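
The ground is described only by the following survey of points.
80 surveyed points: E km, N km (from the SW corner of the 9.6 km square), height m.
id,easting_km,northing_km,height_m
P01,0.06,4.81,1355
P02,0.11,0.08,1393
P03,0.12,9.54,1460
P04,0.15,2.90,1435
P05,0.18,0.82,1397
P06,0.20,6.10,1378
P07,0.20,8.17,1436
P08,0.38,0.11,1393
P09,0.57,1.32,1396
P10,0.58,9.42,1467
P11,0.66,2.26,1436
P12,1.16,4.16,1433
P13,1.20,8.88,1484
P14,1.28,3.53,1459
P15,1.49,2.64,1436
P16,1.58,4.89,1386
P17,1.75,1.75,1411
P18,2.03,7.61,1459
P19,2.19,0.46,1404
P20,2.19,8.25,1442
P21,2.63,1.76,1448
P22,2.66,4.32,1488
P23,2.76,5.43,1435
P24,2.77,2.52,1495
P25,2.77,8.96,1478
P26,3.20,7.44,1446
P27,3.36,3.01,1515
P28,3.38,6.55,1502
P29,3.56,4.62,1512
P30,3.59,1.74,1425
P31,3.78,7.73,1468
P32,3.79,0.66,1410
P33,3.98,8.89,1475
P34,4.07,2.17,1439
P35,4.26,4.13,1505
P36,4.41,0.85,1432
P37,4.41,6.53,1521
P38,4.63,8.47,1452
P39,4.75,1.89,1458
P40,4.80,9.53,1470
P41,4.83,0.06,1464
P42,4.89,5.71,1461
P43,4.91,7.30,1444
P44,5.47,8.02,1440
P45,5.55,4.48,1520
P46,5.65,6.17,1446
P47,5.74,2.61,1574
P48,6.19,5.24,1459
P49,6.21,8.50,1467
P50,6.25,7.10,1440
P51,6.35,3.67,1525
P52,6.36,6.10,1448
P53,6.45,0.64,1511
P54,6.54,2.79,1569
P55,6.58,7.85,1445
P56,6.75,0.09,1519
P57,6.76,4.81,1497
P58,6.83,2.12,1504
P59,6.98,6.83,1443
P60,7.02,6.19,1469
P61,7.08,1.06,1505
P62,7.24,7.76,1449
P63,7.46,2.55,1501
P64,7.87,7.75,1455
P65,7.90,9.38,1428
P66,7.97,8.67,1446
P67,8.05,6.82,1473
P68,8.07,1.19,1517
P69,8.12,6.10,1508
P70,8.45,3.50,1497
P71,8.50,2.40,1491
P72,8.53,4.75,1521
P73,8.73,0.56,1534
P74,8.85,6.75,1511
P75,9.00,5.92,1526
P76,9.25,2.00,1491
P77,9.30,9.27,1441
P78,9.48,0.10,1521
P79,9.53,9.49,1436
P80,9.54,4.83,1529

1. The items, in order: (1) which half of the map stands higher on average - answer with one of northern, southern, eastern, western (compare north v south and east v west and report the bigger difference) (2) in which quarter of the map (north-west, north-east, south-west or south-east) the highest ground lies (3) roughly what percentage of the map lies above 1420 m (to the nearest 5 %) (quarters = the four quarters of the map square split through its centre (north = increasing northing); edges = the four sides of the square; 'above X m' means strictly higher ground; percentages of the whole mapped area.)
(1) Taken as a whole, the eastern half is higher than the western.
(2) The highest ground is in the south-east quarter.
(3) Ground above 1420 m makes up about 85 % of the sheet.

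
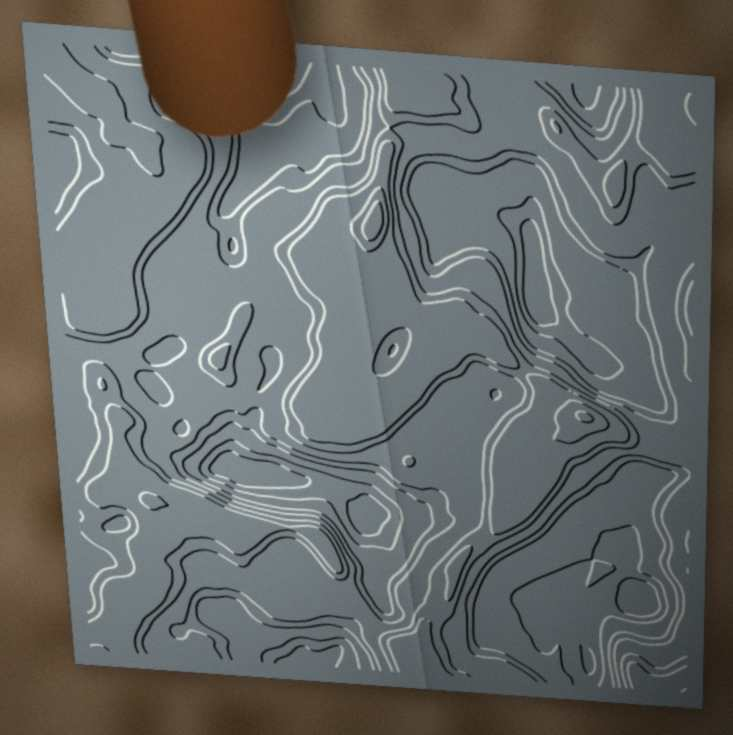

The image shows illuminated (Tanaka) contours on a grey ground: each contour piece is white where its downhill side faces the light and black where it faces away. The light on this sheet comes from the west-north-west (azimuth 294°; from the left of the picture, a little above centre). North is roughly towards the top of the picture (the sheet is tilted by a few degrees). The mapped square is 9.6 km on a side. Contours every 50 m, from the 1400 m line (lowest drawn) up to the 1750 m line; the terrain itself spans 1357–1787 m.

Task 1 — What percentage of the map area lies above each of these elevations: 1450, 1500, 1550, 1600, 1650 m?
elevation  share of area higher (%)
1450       90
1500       74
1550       66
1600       36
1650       25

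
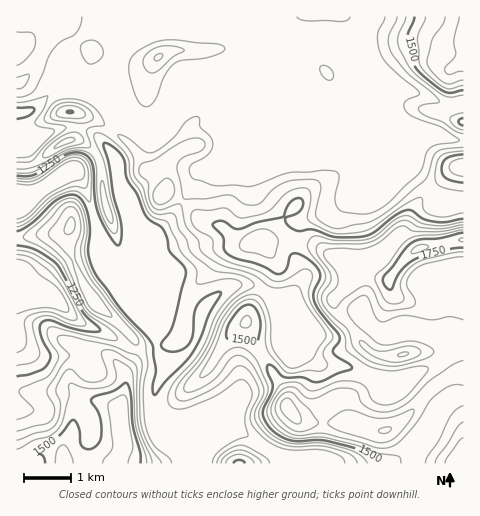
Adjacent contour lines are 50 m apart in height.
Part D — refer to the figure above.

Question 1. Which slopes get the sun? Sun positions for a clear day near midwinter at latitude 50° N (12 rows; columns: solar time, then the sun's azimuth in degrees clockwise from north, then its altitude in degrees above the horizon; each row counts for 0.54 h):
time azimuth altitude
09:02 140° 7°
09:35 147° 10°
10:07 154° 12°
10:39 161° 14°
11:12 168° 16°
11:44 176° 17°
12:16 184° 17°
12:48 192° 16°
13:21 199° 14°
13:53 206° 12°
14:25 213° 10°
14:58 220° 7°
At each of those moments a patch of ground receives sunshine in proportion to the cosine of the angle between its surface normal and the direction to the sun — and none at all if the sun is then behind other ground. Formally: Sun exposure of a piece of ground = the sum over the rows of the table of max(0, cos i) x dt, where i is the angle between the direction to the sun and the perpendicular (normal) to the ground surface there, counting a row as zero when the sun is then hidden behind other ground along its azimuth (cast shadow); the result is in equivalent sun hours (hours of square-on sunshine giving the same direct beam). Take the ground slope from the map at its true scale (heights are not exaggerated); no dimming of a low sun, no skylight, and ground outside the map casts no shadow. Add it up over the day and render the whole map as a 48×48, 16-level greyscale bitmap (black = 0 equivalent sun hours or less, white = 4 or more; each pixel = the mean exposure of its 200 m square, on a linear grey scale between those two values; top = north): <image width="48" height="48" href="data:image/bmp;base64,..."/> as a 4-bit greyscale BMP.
<image width="48" height="48" href="data:image/bmp;base64,Qk32BAAAAAAAAHYAAAAoAAAAMAAAADAAAAABAAQAAAAAAIAEAAATCwAAEwsAABAAAAAAAAAAAAAAABEREQAiIiIAMzMzAERERABVVVUAZmZmAHd3dwCIiIgAmZmZAKqqqgC7u7sAzMzMAN3d3QDu7u4A////AEVlVEREVmVCNFVDIREjVVVVeJmpdVRDRRNEM0MzVmMRNVVBAAAnzv7e//7tp1QyJAABE1VVZkIjVVVTEAJ9/////+3MuXVDMgAAE1VVZkM0VVVUMSe97u3cqpdmipZEMhEAI0VWZUREVlVURGiquXVVVUIRJpdUMzMzRFVmVVVFeYdVVURXhjNFQxAAAVhkMlZmZEVlM1VEerqYdUISMxE0VDEAABaGQ1VmdTIQAUVDN7y6h1QyABABIzMiEROJdiIiNCAAElZTIlq6l2d1AAEAAAI0QyE3iBERIhESVEdkIRSKmIiEAAAQASR4h1MSVhEiISNGYiVUQgFIiJhhAAAjRXve/9pkMyJFVFVlIBNERCEmmZhAABE2iruXeruXUzV4mHUwAUVFZkIkmqhCMzMSN5UQAAE1VUZ3QhAAFmIRNUMjaqhkRVQzV0EiEBNVVVZTAAAVpxFEJEMzRndlVVV6yCNWVVVmZjIQAATNcRNENEQyEkREVVa8pUV5mIiHeAAAADzGESRFRFQyERI0VVm7hlZ6zKdlZkIAA6lBEkRFVGZDEAAkVXh2eZd5qFRVVUQzWqYRI0VVVFd1MQBHh3QiSKqIYzRVVVV5qoMRNEVVVEZ4dUabynQjVnh2dlVVVVeKqWIjRFVVVlZ5ve26mXZ4dTMhWqdmVaq8uUM0RVVVeZmrzduoZnm6dVVBKN3Lme7duFREVlVWiZmZmaqXZ5l0I1VlIo3u7s3LmHdEdlVVZ2ZlVWh2Z2QgAAAUQRJGnDVmd4dWplVXiJqoYxEjMyEAAAAAMgAAAQASNVVZhVWad4l1QgACNCAAAAAAAAAAAAABIzNZRFjdp1MhIhABRmIAAAAAAAAAABAAEBJWNFi9xzERIiESNWUhAAAAAAAAATEAAAFFNGh4liEhEiMzIiRUIREAAAAAEnYgAAFERZlCRTMhASIiIQJVRDMiEAESRv6kEAFERZpjNEQyIiIREAAkVVRDIRE3q93rURJURWVWVVVFVVVDEAATRVVUQzNFeAGP/buDRmICWJl2VVVVVEQzRERERERCERAW//9jimIQFZqXVVVVVVVUQzMzREMgAFQQKKc4uDIyERJFVVVVVVVVREVUREMQAWVTABSbYjRUMyEkVVVVVVVVVVVVVVVVe0V6urulNFVVREVWVVVVVVVVVVVVVom7qEIkeoUzVniGVDRWZlVVVVVVVVVVZ5qWEMpiAAAUZ3d3ZURFZlVVVVVVVVVVZTETVMuDAAJGZmZmZVRFVVVVVVVXdVVVVDSM7XhlMTVmZmZ2ZVVEVVVVVVV4dlVWZ5zu7jZ1VmZlVmaIdVVVVVVVVVZ2VVVmec3KmiNmZmZmVVaaqHd2VVVVVVZTNVVniamFVjNXdmZmVUNHq7uph2VVVmQjVVVnmHVEVVRXhmVVVDEAIzNFVVVVVVVVVVZnd2VFVnZWiGREREMQAAERJFVVVVVVVVZlVVVEVohlaHVEVVRDM0VVVVVVZnd3d3ZUMzRERXdlVmVVVVVVVVVVZnd3eIiIiGVUREREVQ=="/>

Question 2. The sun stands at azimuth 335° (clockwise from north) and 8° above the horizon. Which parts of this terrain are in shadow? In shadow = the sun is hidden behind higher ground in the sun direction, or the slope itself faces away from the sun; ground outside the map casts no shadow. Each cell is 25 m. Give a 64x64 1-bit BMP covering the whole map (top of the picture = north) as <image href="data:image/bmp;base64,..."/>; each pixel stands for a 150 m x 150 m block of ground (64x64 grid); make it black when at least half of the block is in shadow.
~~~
<image width="64" height="64" href="data:image/bmp;base64,Qk0+AgAAAAAAAD4AAAAoAAAAQAAAAEAAAAABAAEAAAAAAAACAAATCwAAEwsAAAIAAAAAAAAA////AAAAAAAAACAAB///gAAAEAAH///AAAA4AA///8AAAHgAH///4AAA+D4f/4fgAADw/wfAAeAAAPH/AAAA8AAA8/+AAABwAADx/4AAADgAAPD/wAAAHAAA8H/AAA+OAADwP+AAH8IAAHAf4AA/4AAAcA/AAH/wAAAAD8AB//AAAAAHwAHh8AAAI4PIAAAAAAYAA/gAAAAADgAB+AYBwAAeAAA4DgfAADwAAAAcD8AAOAAAAB/PwAMAAAAHh+f+DwAAeB+D5/8fAAA//4Hh/z4AAB//gOP/PhgAD/+AA/9+OAAP/4AD//44AD/weAH//nGAP+DgAP/88QEAYAAAf/jzAwAAAAADAOMPMAAAAAAA5x8wAAAAAABiHwAAAAAAADAfAADgAAAwMh8AAPAAAHhyDwAAMAABf/YGAAAAAAP/9kAAAAAAB//2QAAAAAAH//YA+AAAAAN/9gP4AAAAAA//A/gAAAAAB/8A+AAAAAAD/gAQAAAAAAB8AAAAAAAPP/gAAAAAAD8f8AAAAAAAf2fgEAAAAAD58AAAAAAAAAfwAAAAAAAAD/gABwAAAAA/+AAHAAAAAH84AA+AAAAA/zgAD+AAAADzGAAf+AAAAAAMAA/8AAAAAA4AA/wAAAAABgAAAAAAAAAHAAAAAAAAAEMAAAAAAAAAAAAAAAD/AAAAAAAAAAAAAA=="/>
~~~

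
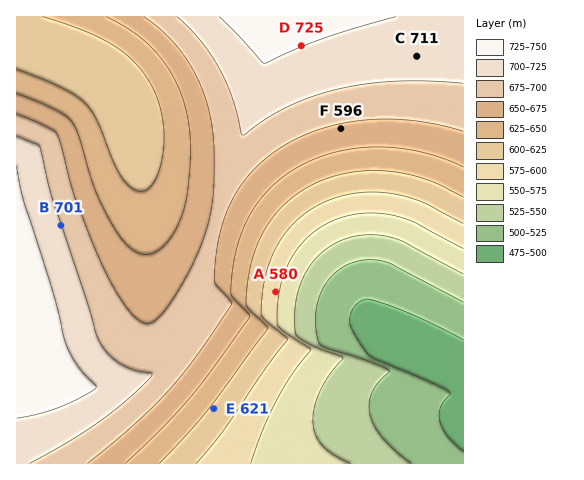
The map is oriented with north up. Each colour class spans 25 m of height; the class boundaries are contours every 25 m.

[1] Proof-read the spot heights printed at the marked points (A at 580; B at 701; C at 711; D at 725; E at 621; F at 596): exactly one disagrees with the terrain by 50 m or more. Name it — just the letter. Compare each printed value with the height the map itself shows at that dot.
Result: F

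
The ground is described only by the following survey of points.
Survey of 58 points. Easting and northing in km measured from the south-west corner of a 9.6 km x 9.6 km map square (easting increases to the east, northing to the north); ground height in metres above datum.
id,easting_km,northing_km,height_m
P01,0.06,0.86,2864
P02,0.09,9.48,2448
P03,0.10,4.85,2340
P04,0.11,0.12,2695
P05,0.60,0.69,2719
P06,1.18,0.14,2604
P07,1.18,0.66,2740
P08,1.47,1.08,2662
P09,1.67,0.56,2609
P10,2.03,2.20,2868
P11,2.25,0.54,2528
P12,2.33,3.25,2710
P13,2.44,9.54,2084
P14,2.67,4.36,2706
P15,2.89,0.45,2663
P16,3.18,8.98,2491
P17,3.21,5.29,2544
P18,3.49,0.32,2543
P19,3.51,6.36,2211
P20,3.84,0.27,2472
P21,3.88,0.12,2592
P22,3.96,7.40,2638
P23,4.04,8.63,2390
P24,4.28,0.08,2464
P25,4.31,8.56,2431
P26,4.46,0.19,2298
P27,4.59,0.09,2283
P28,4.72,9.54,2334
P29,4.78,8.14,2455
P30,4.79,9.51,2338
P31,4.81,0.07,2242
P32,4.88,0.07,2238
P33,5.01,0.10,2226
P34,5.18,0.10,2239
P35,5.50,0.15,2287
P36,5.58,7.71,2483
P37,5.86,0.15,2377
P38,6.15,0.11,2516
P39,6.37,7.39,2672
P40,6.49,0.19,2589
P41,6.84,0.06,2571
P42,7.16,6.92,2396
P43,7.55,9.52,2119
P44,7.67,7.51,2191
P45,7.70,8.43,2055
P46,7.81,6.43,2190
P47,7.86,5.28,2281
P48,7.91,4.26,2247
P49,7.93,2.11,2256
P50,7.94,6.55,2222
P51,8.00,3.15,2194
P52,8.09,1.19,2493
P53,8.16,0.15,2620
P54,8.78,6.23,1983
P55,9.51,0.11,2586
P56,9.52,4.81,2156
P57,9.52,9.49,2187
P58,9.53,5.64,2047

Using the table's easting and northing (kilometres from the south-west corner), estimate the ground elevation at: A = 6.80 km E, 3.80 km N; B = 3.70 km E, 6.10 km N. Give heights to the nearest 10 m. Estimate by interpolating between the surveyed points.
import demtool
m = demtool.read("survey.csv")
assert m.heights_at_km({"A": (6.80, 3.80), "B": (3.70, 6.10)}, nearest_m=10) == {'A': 2190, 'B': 2350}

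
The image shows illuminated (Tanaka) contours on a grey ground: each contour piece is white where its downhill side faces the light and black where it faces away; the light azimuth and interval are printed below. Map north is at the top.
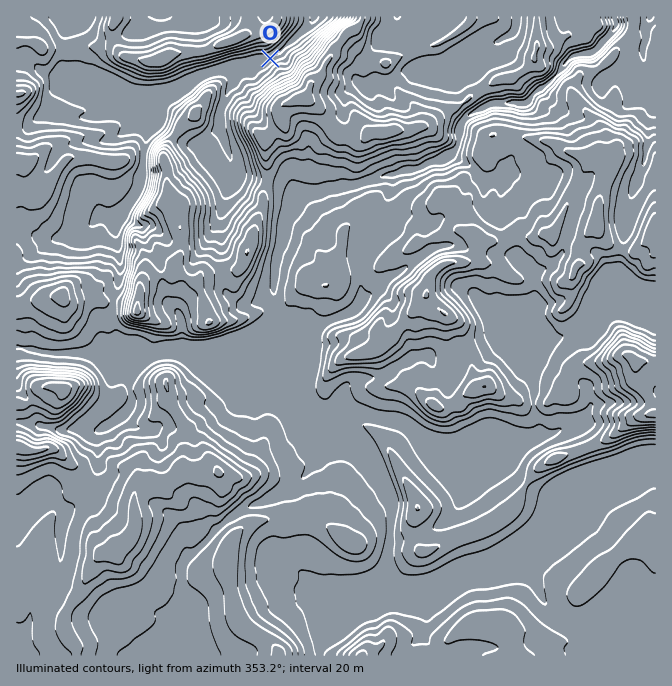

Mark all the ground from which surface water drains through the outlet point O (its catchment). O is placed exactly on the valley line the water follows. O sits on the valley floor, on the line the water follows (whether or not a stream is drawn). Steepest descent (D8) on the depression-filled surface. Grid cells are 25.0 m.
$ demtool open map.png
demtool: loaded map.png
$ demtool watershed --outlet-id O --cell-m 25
13.363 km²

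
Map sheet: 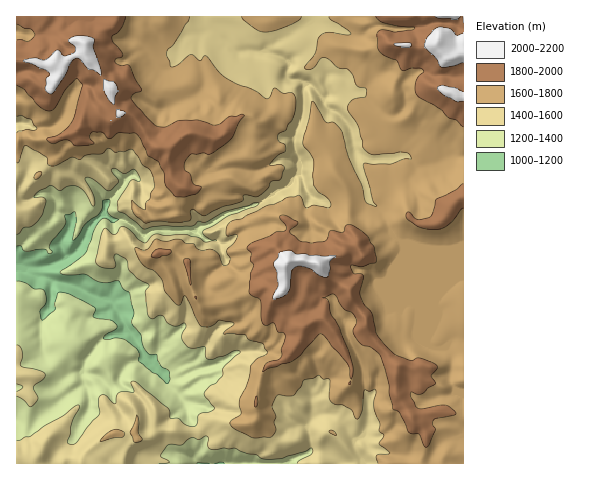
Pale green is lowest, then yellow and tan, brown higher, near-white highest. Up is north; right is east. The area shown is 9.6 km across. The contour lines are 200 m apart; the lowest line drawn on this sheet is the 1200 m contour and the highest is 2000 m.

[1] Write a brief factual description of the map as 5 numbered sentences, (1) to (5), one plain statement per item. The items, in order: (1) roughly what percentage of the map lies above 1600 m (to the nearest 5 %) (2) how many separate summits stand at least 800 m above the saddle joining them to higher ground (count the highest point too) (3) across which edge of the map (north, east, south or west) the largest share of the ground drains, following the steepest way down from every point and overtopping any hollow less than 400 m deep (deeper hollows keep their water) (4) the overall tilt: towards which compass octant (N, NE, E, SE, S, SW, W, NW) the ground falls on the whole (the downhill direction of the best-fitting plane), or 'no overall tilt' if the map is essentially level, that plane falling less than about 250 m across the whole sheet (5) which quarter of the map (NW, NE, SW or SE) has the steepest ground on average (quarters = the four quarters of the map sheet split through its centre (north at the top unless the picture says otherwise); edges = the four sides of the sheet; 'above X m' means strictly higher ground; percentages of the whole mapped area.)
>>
(1) Roughly 60 % of the ground is higher than 1600 m.
(2) There is 1 summit with 800 m or more of prominence.
(3) Drainage is mainly to the west: more ground falls towards that edge than towards any other.
(4) Overall the map slopes down towards the south-west.
(5) The north-west quarter is the steepest part of the map.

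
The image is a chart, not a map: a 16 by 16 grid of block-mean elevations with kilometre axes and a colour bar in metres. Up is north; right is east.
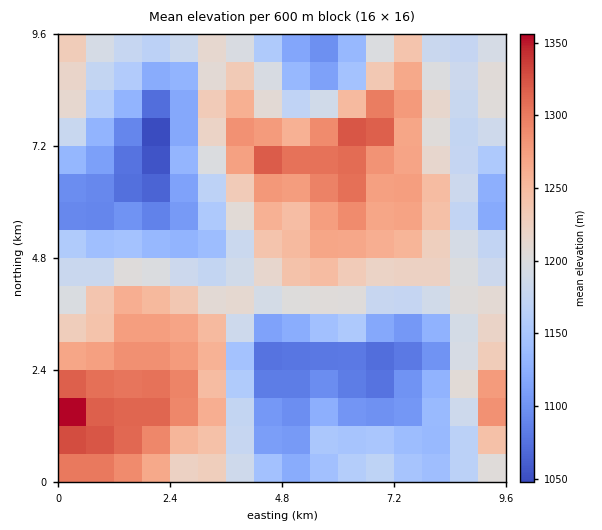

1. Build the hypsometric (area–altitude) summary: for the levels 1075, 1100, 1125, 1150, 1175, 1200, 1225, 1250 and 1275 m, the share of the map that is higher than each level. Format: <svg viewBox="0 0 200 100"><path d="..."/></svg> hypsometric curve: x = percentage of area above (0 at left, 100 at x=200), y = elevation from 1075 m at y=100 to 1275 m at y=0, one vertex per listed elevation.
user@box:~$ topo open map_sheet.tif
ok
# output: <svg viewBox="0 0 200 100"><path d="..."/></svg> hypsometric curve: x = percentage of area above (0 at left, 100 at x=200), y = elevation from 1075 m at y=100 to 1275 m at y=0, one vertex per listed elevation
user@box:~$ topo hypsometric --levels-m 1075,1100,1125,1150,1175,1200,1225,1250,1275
<svg viewBox="0 0 200 100"><path d="M193 100l-17-12-15-13-19-13-22-12-24-12-24-13-18-13-22-12"/></svg>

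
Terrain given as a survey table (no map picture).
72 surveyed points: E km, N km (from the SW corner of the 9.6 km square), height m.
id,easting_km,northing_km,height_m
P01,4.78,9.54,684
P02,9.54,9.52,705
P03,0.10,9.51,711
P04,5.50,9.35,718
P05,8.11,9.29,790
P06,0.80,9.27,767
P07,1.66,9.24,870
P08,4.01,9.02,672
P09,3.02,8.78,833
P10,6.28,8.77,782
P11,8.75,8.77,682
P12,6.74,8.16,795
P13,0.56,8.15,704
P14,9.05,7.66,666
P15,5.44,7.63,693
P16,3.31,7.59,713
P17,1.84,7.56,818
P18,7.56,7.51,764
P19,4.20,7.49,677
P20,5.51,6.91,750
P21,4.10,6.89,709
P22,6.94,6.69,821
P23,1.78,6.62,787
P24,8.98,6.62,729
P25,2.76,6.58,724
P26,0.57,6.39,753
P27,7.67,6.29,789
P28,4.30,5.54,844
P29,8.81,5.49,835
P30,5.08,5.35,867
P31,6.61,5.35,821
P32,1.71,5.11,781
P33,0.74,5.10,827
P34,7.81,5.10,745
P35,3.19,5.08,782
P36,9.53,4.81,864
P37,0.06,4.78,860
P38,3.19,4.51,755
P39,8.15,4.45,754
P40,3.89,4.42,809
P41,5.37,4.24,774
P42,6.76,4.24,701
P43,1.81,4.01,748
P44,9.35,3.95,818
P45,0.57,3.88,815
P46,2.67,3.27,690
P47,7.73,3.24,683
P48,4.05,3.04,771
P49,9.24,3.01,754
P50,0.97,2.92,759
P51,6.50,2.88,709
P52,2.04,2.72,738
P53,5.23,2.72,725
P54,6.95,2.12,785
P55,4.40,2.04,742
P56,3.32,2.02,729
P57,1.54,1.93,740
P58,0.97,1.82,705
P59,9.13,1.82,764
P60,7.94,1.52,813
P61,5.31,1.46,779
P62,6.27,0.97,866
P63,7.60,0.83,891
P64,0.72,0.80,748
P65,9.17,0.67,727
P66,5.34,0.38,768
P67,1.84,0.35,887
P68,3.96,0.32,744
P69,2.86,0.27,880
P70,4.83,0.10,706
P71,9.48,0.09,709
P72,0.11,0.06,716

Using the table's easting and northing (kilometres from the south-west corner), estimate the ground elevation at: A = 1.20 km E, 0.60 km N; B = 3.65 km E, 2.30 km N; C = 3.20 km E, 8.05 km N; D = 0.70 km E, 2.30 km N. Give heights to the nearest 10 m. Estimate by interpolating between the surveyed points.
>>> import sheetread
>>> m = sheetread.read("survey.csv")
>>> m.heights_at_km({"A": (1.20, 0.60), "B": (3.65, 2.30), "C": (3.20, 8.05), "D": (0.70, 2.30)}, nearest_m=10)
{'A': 800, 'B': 720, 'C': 760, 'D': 720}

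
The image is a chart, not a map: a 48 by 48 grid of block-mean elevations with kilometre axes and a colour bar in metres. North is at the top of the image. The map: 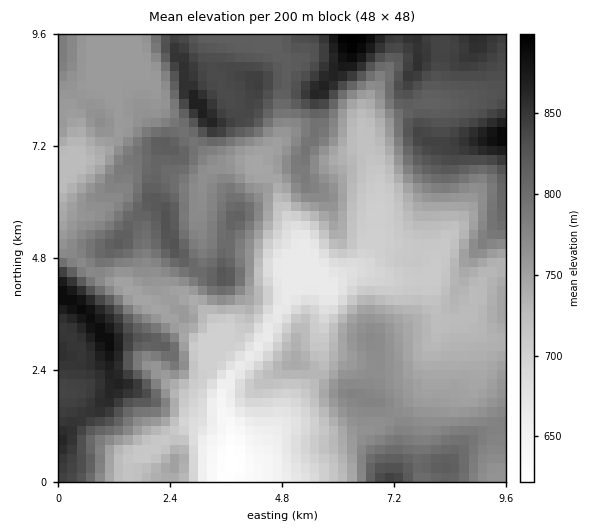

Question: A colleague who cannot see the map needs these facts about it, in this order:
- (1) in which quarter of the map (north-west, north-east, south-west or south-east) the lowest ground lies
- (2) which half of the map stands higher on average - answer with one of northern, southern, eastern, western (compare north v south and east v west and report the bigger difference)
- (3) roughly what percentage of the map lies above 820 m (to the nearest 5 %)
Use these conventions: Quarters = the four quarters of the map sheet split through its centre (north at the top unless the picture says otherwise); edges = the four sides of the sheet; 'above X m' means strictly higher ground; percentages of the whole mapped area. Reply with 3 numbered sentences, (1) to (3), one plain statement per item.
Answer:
(1) The lowest point lies in the south-west quarter of the map.
(2) Taken as a whole, the northern half is higher than the southern.
(3) Roughly 20 % of the ground is higher than 820 m.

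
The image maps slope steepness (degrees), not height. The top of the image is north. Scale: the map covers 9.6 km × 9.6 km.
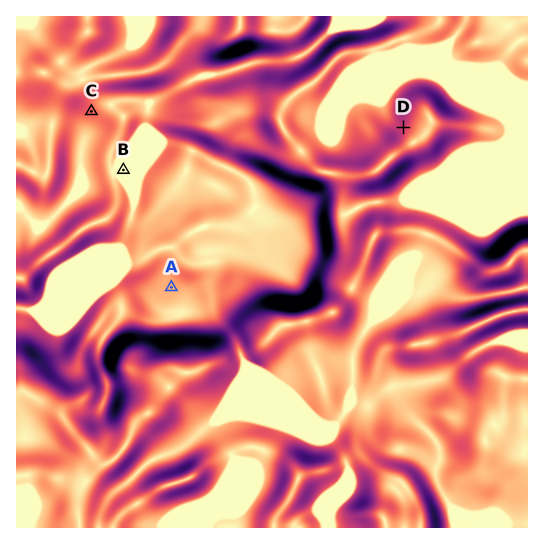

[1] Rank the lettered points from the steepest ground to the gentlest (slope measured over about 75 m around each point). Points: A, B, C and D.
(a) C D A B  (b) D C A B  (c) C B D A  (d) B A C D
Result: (b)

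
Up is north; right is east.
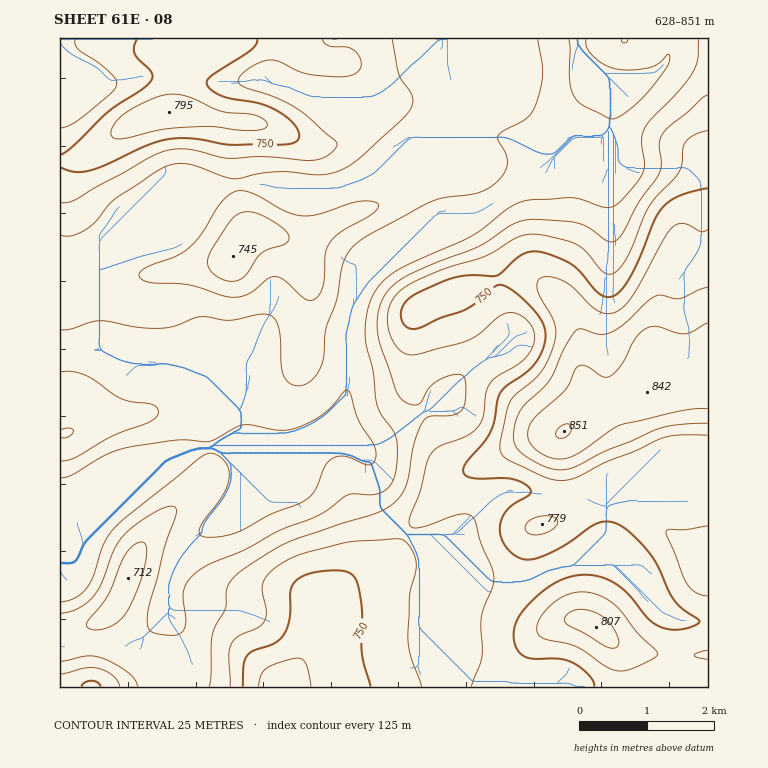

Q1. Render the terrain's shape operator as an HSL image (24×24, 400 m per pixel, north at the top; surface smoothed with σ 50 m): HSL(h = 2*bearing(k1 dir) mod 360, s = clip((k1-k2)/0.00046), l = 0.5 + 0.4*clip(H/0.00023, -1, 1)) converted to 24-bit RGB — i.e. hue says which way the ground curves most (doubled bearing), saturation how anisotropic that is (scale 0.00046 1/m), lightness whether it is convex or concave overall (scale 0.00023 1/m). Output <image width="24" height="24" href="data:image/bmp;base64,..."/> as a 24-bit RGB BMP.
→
<image width="24" height="24" href="data:image/bmp;base64,Qk32BgAAAAAAADYAAAAoAAAAGAAAABgAAAABABgAAAAAAMAGAAATCwAAEwsAAAAAAAAAAAAAdIn+7tT3txn/fDOmfoqZSyd1TLCPtt2+0qmvkVx/aoNuhpR9eHOGdFuDfn+AVm+FrGZTkX49Y04zTy4c2OEGMpAmgJBBmYNATFkFZVYAOjcMVKR7eE2PSTqZf+O3W6ln0zVJx25iZ5JlbYxsb2J4dW6Af3+AU058r1ao42uimUKRWcbD0/jnebD3XnbukYnnsIX//8zzYdN8JnZoaDtnUKpWdZE6WzoulYhO1bGYj6qOZnGKaGOAcXKBf3+ATlyJUpardG/f49P40+74r9vFZjBrTBkadF4JDSYR7zRd/9rMF1BuP2KujYqwfV+vbGy0gsC+p8Wovo+gi1mEZX1qaXOAgH9/WXSAfYxTH4czTsc/xbCAtDM8dyFcjSSGzZ2YHmdfH3uA/9/MLl7JFXmAa6ixZXTDhIHFn6G5pYuhvnSgtHvDnYmyW1mIgH9/dEp+qmM4f64mJGsPhoImhEs+czRrUIKWstG4XqvAAnqC7M23/q3CHmdXK2slJ14fSIRNiJ6Bqnijp4KWrWOawkRth3hcfYB7USmIypzR5rnXXsiqLHxNb0E/fT2fgunNgbnAr4ZOPoBfCWok9pmv7YPLNYmCb4F2MXsrMWcYb2s3sZ9LTmep4U7d4nmXgoxGJ3NfPdB81JF962u5oEnUTXXHWOzAr7oqbH40Z7MKQ3xMVoBkD2we3nF/1o7CUGSLgH9/fIB7MnNhks1pLj5UXStI3JN/zoq9sFqhT1sXMx4AhYIAE08AS3xFgIFxgH99f4B/2b+hHncsNVkUM1gXNngUvaU8iGaEgIB/gIB/Y4Z9l6VGRSdOPW9wp8+XhYfG0mb1/zf+v5Tf5e3em3nOG38LD0wAOmIceHMy17Deuo/pi3vnho/TVLPGW7COYYqHh2hgi45TXoRYfnSBeytzNadBQ94uRHpPRiNY1WbN3eDu79zuw5risnHw6obdQiSZVJglkJ6ChIyob2G0rY+9foOufl+eeWCQqFyksIF0XKxfK0d3hkOzus2aUaFTQm5VHi9hg9+9vJS6yYJ1xWdvgzii06LTpJrtj4Htn6OCjmVha15Pj4VQlGJMdmZTZX9oYESM1JKLjsF8IC5tSDh25shkho9HPm05B6NqJrZypjaZ7W5mxsOHTUGmvbSLh2OAcHWPjJIpdlQ8hmVNgoBRjI5giW5wZoZbNFVly8yO0MuUGBF3cSeh6siMoKJzfY5rKZguCz0YESIh9+9txrlyWTegx5mVfoatgGqfkLB3V2uEjIl6iY+EcotueVlZm4dRNnpzhrZI4r5YDC1TGQ2189zYwJrEjYGgpJGFMSJHDyEkkP9fXuuXEhyz2KSZmGSoo2iqsoujbVykiICbmISYnVmLkDtgttNfLJGLhGtF3e6sE0d+AFtv2eDy+c7906rpt4rRVxDZcNP30PvdSbeCCQcs4pVoro9QYqGHnpZ/aXGWYpaqfXW8flDdvIzt7ujdNS2IRsyh3OGfKCZoG29PAEwFUb4p5Zvq6ob6nV7ppeHLpr2HolBoBQsvzn5f2LZ9S3hXmqBOXYJsfoB9coFkM3VWQXGg8rS5lXXihMjp01mjvjxiGV0ZLHIlH1wOFTsCbnItvYSXvsSqpnGPsmWGCQlOskhb7MKcb2CHlbpdPodQXn5sf4B/foB/HHRpqNeWldm8mhqY1RvG5qTz5cL5clDhHnsgUWsnDUQINpoUsK05kmdMo2JYHBdvRn+16djLmnm7xIh7koNHJ3MgMHY3f4B1dV80bZYCY0QCOSYKVGAHKW4ASpcf6zfPzn72uozpecnNIpJNYIg9hIhLfJJQLUdgLnJb1rFDvHhLu3bq6pzPsGpgQlgoJicMe2Ynp6EycFY1U7qloODqsH3ZE3QmO3lFYn1NO5tG0YOXl2WzZXR8cJNrlo9iOTJYYDY3msE7uL5rGTyW+6P8/8z603PuW3rWdcPvu732zeL+zPD/TXDos2Te9rPqG6adMn46eIFXhY5IjnNWdo5rZJh9lGmaM0OXUZjQocDJnb28QXtPBGQq6Wnh7c3+ztD9c7j+X7z4mofqsA01WQ8SYWootLU41o3UYWvGY22qh4GZkIOVip+AV6eQhk2JVoJ0KoBijotnw5hkgH9+bDZKQF8Oa4wHoGgCh2MAJTMAMCoDdSkSxJdNccbJVsWIWJxvfmWNflyQl3R5kYp2lrKES12OcGCAhWU9NngoKGdIzbRkllWiW1G9l7O8cI+lmnqv2JrV3LfsKVz5hNjeWqy4r3twqpWCbHWDYGJ3Yl5+mH6Lp6eTla6EYUqJcSOj26rVkNfVGER70MxY"/>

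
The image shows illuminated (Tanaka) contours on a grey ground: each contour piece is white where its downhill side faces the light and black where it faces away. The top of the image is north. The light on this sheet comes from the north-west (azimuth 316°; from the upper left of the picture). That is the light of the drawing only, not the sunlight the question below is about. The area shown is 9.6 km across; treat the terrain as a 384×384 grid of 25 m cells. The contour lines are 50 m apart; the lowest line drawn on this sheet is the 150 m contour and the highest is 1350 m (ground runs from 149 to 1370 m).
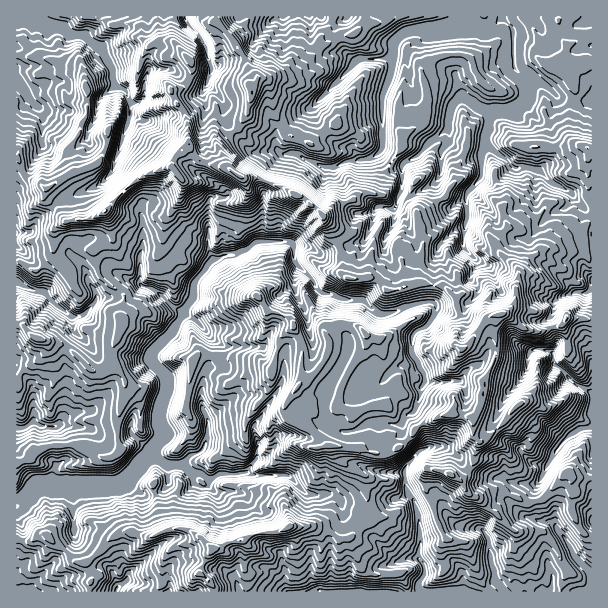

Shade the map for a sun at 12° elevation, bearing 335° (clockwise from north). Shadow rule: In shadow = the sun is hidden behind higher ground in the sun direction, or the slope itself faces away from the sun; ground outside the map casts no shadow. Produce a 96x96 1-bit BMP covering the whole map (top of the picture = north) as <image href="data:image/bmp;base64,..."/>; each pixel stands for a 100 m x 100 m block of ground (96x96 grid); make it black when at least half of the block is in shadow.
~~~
<image width="96" height="96" href="data:image/bmp;base64,Qk2+BAAAAAAAAD4AAAAoAAAAYAAAAGAAAAABAAEAAAAAAIAEAAATCwAAEwsAAAIAAAAAAAAA////AAAAAAD/7/D/////////////x/5n//////////9/8//if/////////8////g///////////////h//////////9/B//x////////////A//4///////////+Af/8P//7//////+cQPvyB//5//////8BwHH4AP/x//////8B0AAwAAfj//////8AkAAAAAAH//////8AAAAAAAAP//////8wQAAAAAAf//////9/4AAAAAA///////////wAAAD///////////+YOAH///////////+fuAP///////////zP//////////////7P//////+///////////////h///9///////////////8f+H//P/////////8P4D//n///wf////8AAB/Pz/oAAH////8AAH/vw/+AAD////97eH/nw/+AgD//////+H//w78B/5//////+H//wdgA/4fv/////H/b4cCAf+DH/////z/H8OeAH+BH3////z/H+GfAAeAD7////7/nfHPgAeAz8////4fnPbvwABA7//9/z4P3DHnwAHP///9//4/3BDh4BHf9//9/25/3ABg8B1H9//8/wD/3ABgcH/B///8fwH/zgBgMf/t+//+/gH/gAAyMP/n+//9/AP/wAMyMP+Cf///+AH/wH++AP+AP///AEH/5wP8AJ/AP//+AED////cAAPgH/v8AAB////kCHHwD/58g+B////gAP74B/84T+A///+CB//8AP8AH/j///8GH//8gHMAP////49Mf//8wH/A/3///8D9///85D/9/H///+D//+P4AD/9/H////A//8AAwB5/+P////n/9AAAwDj/uP///////gAAQAP+Af///////gAADgd8A////////gA4Hg/8B////////CA48AOBj////////zA5gAAED////////7AdgHAEj////////7gPgPAFz///////+dgHwIAE4///////+NwDwAwA8B////////wDwAYA+Af/////H/wPwIOAfwP////+H/wPwMHAP8H////8Af4H4AAQH/j////gAI7z4AB0D/x////AAAb54AH0B/4///4AYAZ48A/0Af8Pn+AA8AY4cj/xAD8BPwD//48YMH8NgA+AeAH//+fI8P+FwA+AcAf//+fIef+FwQeAOA//3/P8e/8cwceAEB/+P/H+ewAAQMeAAD/4f/H+OAAAAGfAGB/4PnD+OAAAAGPAGB/8G/B+OAAAAHOcCA//A/A+H8AAADGfyA//h/AeD+AABzGHhgf/h/AfH+ACYDgwPgf/wfAf/+AMADx//gf/4/AP/+CcADzw/gP/8fgP/AGMYB34PgP/+fgH4AOAfh44HgHh/PwDwAeEAAY5ngAAfnwHAA8FwAYf/IAAP/wHjBgD4A4fncAAP/4PDgAAAB4YDfAA//8ABwAAAD/MB4AAf/8ABwAYAH/kB4wAH//gAAAMAf8AD44AD//8AAAAB/8ADwcAAP/8AAAAH/kAGQ+AAH/+DAAQP2AAQEeAGAf/GAA8="/>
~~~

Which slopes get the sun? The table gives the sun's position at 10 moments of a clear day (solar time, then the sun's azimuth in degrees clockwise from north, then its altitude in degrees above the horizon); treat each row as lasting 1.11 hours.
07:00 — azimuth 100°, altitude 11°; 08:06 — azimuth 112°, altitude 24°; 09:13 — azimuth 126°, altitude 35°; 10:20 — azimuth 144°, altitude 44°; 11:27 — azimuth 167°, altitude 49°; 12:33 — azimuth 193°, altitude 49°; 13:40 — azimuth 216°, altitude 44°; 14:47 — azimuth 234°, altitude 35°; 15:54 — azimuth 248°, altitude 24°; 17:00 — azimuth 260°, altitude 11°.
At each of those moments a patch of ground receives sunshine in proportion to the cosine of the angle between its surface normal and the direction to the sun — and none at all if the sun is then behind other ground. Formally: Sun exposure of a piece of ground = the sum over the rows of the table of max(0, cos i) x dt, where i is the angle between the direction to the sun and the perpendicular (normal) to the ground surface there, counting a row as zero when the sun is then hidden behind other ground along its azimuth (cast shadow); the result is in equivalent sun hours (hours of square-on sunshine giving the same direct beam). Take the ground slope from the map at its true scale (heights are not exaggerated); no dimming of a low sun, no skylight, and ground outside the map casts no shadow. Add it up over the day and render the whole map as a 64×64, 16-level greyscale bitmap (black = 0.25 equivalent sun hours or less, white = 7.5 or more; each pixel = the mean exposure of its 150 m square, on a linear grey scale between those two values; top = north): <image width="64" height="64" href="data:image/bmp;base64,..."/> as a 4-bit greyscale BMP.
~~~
<image width="64" height="64" href="data:image/bmp;base64,Qk12CAAAAAAAAHYAAAAoAAAAQAAAAEAAAAABAAQAAAAAAAAIAAATCwAAEwsAABAAAAAAAAAAAAAAABEREQAiIiIAMzMzAERERABVVVUAZmZmAHd3dwCIiIgAmZmZAKqqqgC7u7sAzMzMAN3d3QDu7u4A////AO3e3d3duFaL3N7umr3d3v/u//////2t/+7vqNzt287t3t3suaysm9y8vOh5rd7e3u///v/v/be/7e677u/avtvM7L7+t6vJrcuWeay8q+3O3d7t23RIh6zN7Inu7bvaatzNvKm93e6pzLq+7u3v3O7N3e7N7JVZ3d7qie7dvMaM7t76Rpzeztqd27zczuqs3tzd7t297anf/+qJrd3dp77c7rYmmt7r3Jac1Ci+vO7u/93dyd7ciJ3cqXvO7dxp3yapl1eZi8lXzuowAAJ5re/+2pvO3et5ylMjje3M13vZRiV4a7h2MjMSEAEAAAAEdnmqmt3eynnJrMu+xUVYrMdldEREIzQzRTIRIhIyIkYzFHmKvLnJaLru7uuKvdy9q6hkJVQyMgE2VTMzJHV5qVQjV5q7hDZ6ze7+yK3u7cvNyoRXhlQxNHYlQhJGR5iFZTVpzMvLhZzO3uury4au7ezbu7u7uqqJzGaUVry6imREvu7t3u+pvd7thXmGVDrtvM3M3d3d3KhWd0Z4MAABADrO7u/sqGfO7eq7qK3ZNc3M7u7O//7tqGNDWs7Mubzd7d7v/ZmphYymRb3u3sdDWIe+y8ms7u7bqM3arO/9Zr/+7//d7u2nQgI2vdzdiXQihore/u65rM26nMtlju56rO7v///svNpSE43O3titpTV6VkaIqYm6aclkvpis3WfKl2mnZpvKa8vMu+3drL3bYjgiEQNFest6uYiNqLu6e7us2oiZiYqazN3cy53u3cvHMciKqbzczJl4m82HrLuI3e26vO7KmHd97e3cqO7evd7c7M3cmIq8yoiK2keruriturzN3e7/t0aL3Ky2nu3t7tnqzs3u26zdmHaYadu6qGrMy7y5rNurZmWXa7ZL7srdzNut7u7tu92ndYqb7bl5ds27urupictmmqZruCFalTup28ve3u7bzKdmi6rN3N2XfdzLy7qap0RDE4q6YRapEUm93t3e/+2lI2aLu6i8vMeJvcu8zLiXlpl5uau1EmRzjL/+7e7L7GMkaYu6mJvLuKqc3LzM23hovOyEnLojgjfcu+7t63i5ZlecyrzMu7eaq5ncu9zdyGvLztucujOGbNrt3u2meruqhzRXmXd2Q4u6mLy73duljLzO7auYYRVtrN7+yUSbvcqoUjhBS7u7nctou7vO25VVeZS924m7qnq92mRVSrq83cqGZiOXiZub+1qqvMhZhjFUUlzbqs3d3d21NkQ1abvLrahROczN3cq4R5vKQABZlUcySd3chCfN7jgkMTJqyqzbqXe97u3N7WQzERAQAAJmU0R3rdusolqHVGI3u2eImYVXpnze7txiNEIAABJXUgBHtkMBK7dSIkFBFIztiIqmU1uXV6q92lJDYQAkWN7du8y4UzAol3YgEBN5vdmM6mInvZd6iGQ2uURCec3cy87u7GYkUombzcqXze7duK2WeL7sh1NEMhA3USS83d6od4l1ZhUjVZu3jJnd3u2ry6zYrdzIYzNCETZRSaplV4iZh2WWMBZol2jMvLWt2pzc3ret3NhmMRIlVTSmV4h4d7upRVIiirRHq6rMKbzK3t7tyYzdu5iGQTIiREWqmXpou6tmUSnMY0jMzMu9zN3KrO3LrNzNqN7JQAAnve25R2apm5NjV7l2RXiaunWd7u7c3Nu83cy2zuzMzN3d7u2Vg2apuTM5qbzHaJqqzane///+7M3u3afO3t7u7tztp6SUN7qHhEd2uqp4qqu8ypV3vu3JrN7uy+7u3e7tzMqUMzM3uZVVRleImrZomLzthEM1u6uonf3s7+7M/uzXKKzGIyZ4mEJWS7iGnJZ6uby5dUNM3Kqr7dqIrbru7mIDWrzKRRNspUSniXZmhY3LzdumMjbc3czu3NzOmbxzMQACZ1hWkybIRCNFZVInrNqGrdySM2zd3duqzN66UQEzACISM0S7VHyDVhJFN87tw0JXvdckVIzcd5zelDIAElQQEhJFMxd1ZYVpUiR6rN2zEUZFiSNVM2eb2pZCNDESRXcyEShyA2RYVUNr3cqrzpcyaXVGQkRVWO1FY0VVZlaL3MzINMxzVVi4Vr3u7t3dV1ZmlGhiNXdUe1V1eKqqy7uavOxmrMhpabqbzLqpvLglVlWHjJMlZEd1M0aqq7m5ic7+yFec3qeIqYZkM0V1IVVEZ3c2dCMTmXdCaL3tyndVrdp3ZpnO2pmaiEElWHVVZVeJdzUkNHmXhnSIncvblEV5qqhXqqu5iGeWRoeod3d1ermqQwMyjN2mdYebvMy5ZEaruWeqqrqGaMu6iKh4h4jdzKphASRHm3ZGarvdzN21M2mZZqqavMe9//2piIrKfMu4rJYhSYrLulKLy73czuxSOcuFiqu83d7tuqp53d3N7JmoZnipeYNbg3m5nc3cu6U1vJZpu7y83Zdoqr7dzMvMzKdVZnllA42TRoeGeZqs21N7t3mquqvaZ4q87tzN3LzLpzNompze3XNniDIziJibpRFXeJrN7cq5u87bu8zLqHd0NXmo3Ly2U6rINERYipm9vLmIZovMqruru5mqmbp0gyJHjMqsq1Mzu7YmR1iK3u/sqYljIjRFjLqpqrzJlnZlVr3JykV0MhfsaXNlaGiq3e3dpXmHVWdoq6uruaxneYvt3NyYVSIhbedHllRWRXdHzv7tuqq7qrmry7zKiKrN7t7aZnVmRSSYllbMhDREalSJm+///tvO273KzMzb"/>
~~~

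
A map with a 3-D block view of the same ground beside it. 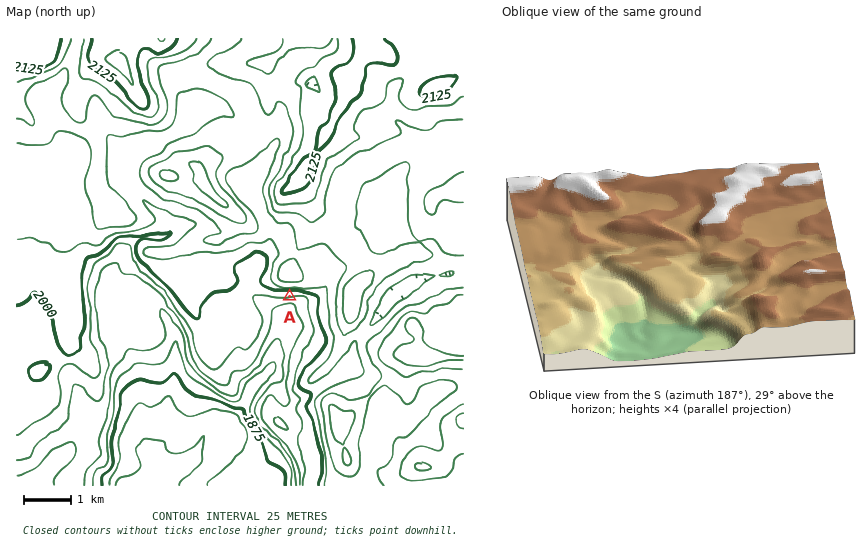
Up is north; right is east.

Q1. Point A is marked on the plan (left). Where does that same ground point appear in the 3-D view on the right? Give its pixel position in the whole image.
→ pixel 718 272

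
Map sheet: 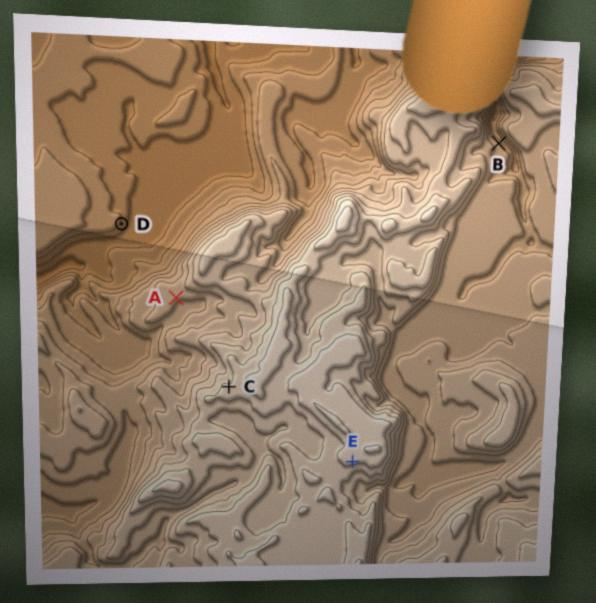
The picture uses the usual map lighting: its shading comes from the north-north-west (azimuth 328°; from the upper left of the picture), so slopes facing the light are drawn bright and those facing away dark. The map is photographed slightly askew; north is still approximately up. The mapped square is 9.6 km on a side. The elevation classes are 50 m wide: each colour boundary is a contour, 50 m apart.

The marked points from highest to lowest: E C A B D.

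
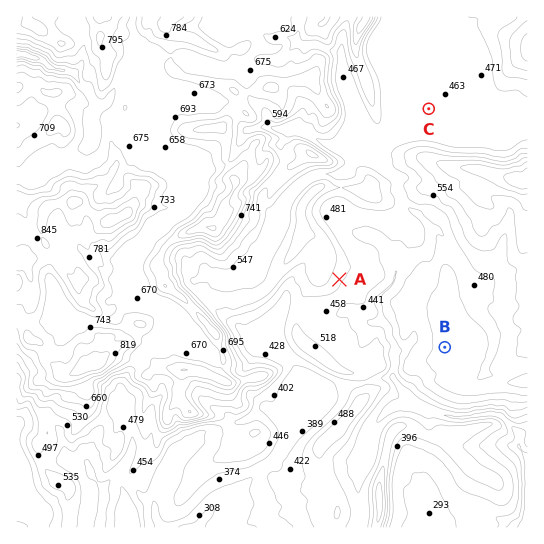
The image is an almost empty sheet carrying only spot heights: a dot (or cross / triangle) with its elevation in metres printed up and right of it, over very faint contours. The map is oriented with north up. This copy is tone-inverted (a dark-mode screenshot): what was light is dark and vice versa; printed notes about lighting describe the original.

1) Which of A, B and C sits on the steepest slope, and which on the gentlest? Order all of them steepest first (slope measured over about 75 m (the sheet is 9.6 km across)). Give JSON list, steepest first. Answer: ["A", "B", "C"]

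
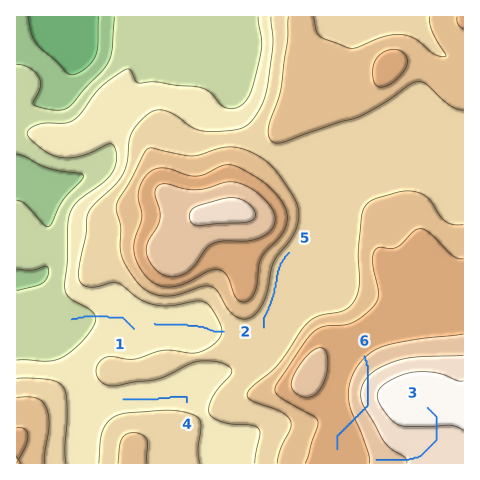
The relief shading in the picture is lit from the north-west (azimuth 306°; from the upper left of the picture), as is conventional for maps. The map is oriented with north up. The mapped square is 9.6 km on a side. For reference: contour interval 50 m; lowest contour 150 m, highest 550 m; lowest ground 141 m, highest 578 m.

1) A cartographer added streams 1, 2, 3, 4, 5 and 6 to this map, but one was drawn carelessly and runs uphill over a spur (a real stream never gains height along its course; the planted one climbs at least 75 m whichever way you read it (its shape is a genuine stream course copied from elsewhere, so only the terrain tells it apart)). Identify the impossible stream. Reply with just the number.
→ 6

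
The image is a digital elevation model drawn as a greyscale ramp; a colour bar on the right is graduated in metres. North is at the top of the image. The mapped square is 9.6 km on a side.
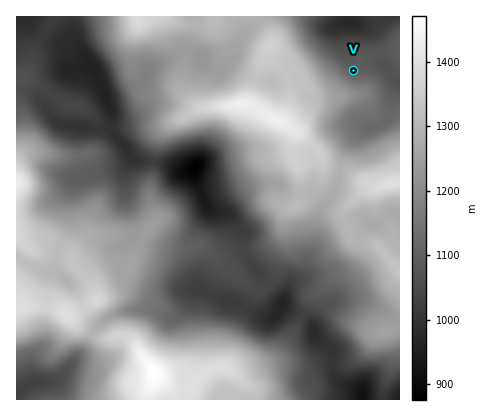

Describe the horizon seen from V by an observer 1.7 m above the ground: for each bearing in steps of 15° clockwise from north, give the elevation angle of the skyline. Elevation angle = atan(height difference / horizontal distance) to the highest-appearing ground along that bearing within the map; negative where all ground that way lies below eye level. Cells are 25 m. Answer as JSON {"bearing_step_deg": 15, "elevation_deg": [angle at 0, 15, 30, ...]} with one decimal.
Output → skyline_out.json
{"bearing_step_deg": 15, "elevation_deg": [-1.9, -1.5, -1.3, -1.3, -0.2, -0.3, 0.0, 1.4, 3.6, 6.2, 8.3, 9.9, 11.3, 12.7, 13.5, 13.4, 12.4, 11.5, 10.3, 8.2, 5.8, 1.4, -2.2, -2.6]}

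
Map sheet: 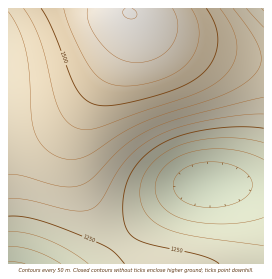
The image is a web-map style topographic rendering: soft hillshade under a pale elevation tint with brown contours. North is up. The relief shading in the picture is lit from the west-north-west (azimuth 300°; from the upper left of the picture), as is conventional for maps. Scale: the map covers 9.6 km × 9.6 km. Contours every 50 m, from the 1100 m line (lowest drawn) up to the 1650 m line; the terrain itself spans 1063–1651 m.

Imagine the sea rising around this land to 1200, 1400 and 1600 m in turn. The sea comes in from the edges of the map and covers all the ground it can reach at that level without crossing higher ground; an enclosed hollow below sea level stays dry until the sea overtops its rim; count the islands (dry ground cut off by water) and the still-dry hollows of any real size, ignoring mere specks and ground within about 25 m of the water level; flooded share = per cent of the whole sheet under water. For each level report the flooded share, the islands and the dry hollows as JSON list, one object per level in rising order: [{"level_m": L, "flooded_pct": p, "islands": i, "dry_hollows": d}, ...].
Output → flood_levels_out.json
[{"level_m": 1200, "flooded_pct": 20, "islands": 0, "dry_hollows": 0}, {"level_m": 1400, "flooded_pct": 60, "islands": 0, "dry_hollows": 0}, {"level_m": 1600, "flooded_pct": 94, "islands": 0, "dry_hollows": 0}]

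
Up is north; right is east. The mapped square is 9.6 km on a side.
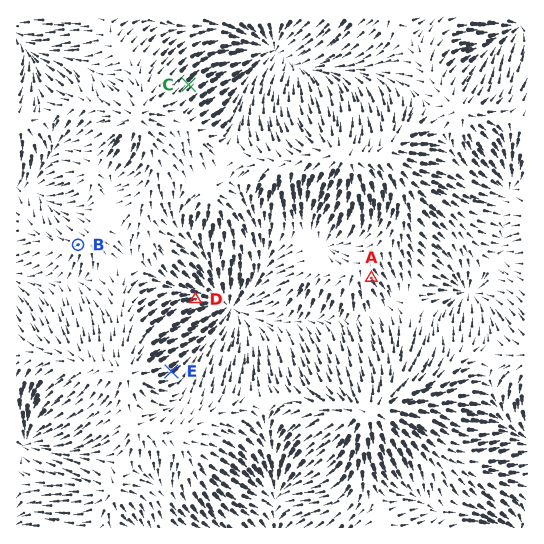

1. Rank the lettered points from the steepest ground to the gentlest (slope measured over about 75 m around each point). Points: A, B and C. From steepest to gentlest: C A B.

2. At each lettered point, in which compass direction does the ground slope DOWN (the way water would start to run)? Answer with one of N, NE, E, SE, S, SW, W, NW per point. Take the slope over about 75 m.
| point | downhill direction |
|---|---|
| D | E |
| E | NE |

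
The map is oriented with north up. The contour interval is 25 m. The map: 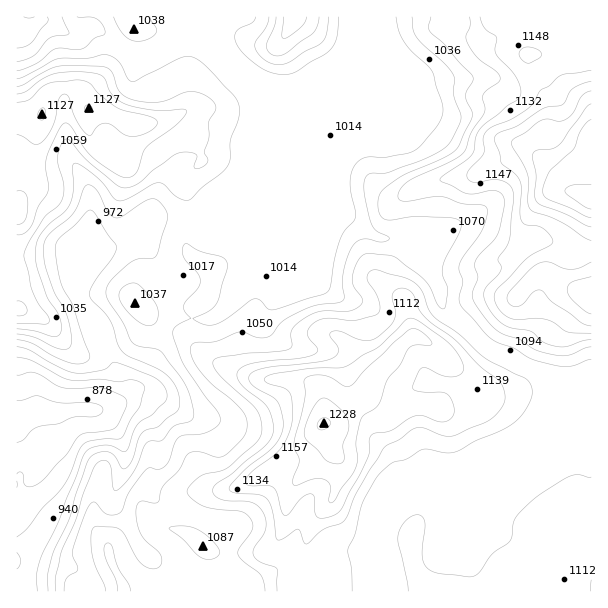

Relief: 865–1290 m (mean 1070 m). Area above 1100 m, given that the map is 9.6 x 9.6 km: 29.5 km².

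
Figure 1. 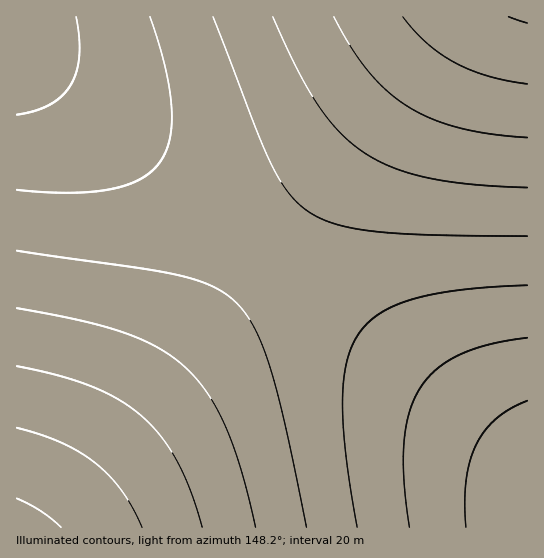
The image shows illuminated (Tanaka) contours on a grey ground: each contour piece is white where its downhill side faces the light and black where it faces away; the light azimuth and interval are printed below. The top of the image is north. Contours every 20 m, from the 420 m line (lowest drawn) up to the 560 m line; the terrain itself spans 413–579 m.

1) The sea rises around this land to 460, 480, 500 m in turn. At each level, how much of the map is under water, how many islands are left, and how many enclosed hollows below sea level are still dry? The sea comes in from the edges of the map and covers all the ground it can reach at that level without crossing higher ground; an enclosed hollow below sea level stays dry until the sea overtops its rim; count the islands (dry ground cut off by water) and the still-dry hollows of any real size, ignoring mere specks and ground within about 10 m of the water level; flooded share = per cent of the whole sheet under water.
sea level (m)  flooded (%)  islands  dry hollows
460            15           0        0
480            29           0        0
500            48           0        0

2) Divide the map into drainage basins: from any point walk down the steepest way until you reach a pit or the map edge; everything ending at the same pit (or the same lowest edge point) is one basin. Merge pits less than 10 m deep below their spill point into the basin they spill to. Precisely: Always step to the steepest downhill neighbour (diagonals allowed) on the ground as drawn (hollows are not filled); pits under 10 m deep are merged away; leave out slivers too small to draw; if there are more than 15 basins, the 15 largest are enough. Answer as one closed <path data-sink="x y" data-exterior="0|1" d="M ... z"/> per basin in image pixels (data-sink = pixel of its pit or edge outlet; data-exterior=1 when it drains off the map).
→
<path data-sink="17 527" data-exterior="1" d="M17 51l0 477 511-1 0-64-5-4z"/><path data-sink="527 17" data-exterior="1" d="M527 16l-510 0-1 34 511 413z"/>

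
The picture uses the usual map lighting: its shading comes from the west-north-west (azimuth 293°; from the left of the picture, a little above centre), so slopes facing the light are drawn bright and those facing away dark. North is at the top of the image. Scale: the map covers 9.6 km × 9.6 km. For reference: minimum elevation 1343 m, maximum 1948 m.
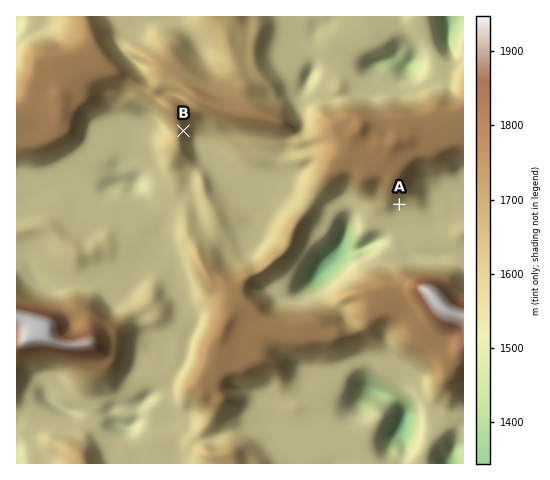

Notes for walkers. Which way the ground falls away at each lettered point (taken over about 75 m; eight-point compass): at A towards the S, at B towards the SE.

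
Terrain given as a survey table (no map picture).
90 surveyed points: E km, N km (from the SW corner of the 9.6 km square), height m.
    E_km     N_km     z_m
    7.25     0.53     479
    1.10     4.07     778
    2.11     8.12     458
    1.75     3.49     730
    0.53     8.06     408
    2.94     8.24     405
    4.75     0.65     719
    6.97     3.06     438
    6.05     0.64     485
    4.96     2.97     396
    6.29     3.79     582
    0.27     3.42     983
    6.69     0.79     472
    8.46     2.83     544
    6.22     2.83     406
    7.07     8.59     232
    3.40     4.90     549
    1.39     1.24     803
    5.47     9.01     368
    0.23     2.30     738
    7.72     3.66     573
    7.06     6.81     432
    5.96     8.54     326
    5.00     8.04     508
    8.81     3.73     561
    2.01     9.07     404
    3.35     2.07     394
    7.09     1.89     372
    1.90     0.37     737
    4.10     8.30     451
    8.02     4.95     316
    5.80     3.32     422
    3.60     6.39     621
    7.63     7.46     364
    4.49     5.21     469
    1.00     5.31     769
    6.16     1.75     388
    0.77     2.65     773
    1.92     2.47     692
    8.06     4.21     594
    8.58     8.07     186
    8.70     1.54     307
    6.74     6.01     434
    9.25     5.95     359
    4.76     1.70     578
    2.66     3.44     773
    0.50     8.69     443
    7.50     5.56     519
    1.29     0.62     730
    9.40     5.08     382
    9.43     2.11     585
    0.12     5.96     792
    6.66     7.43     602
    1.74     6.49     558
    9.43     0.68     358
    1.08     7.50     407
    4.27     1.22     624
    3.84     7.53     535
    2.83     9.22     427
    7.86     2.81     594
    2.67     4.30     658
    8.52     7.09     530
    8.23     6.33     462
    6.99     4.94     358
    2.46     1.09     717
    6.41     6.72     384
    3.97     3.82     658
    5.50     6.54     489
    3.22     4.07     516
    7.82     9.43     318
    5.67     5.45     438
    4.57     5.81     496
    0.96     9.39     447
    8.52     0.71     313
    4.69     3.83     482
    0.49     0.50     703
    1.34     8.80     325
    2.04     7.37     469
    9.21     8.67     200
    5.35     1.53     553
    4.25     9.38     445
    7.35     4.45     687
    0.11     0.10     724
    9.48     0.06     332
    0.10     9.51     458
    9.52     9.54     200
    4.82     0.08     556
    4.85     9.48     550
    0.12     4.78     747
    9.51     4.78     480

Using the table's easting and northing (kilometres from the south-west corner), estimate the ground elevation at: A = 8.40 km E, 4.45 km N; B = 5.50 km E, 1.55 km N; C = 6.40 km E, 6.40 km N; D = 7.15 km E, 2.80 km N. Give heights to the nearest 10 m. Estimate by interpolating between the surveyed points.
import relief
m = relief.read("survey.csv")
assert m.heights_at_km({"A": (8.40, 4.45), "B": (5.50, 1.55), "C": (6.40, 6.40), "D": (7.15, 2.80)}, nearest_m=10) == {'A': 480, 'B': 470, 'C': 380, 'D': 470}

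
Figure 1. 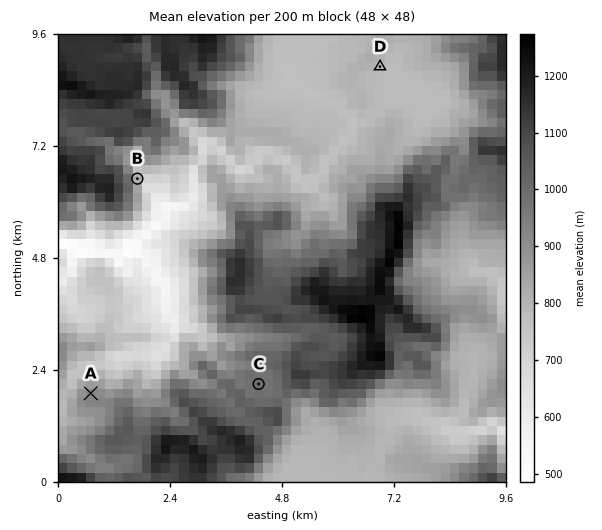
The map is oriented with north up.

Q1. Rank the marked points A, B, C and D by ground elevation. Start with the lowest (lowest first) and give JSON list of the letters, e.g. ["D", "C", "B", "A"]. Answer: ["D", "B", "A", "C"]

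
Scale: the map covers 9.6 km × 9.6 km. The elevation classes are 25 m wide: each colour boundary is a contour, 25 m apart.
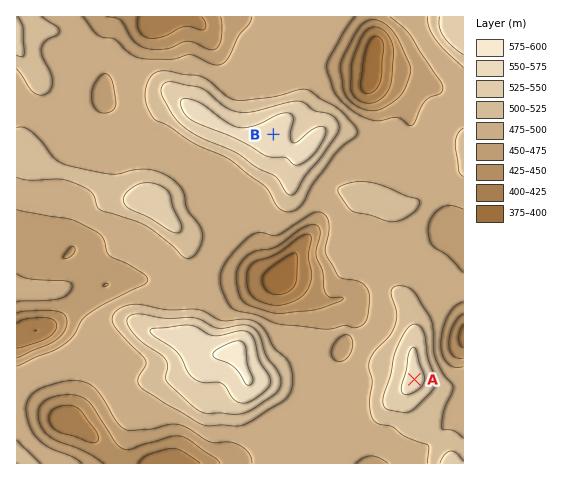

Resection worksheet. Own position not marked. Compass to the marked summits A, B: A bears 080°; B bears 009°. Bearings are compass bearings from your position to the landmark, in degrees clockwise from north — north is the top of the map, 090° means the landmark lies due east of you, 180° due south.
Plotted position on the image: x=229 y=412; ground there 530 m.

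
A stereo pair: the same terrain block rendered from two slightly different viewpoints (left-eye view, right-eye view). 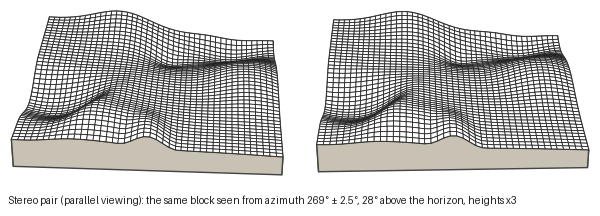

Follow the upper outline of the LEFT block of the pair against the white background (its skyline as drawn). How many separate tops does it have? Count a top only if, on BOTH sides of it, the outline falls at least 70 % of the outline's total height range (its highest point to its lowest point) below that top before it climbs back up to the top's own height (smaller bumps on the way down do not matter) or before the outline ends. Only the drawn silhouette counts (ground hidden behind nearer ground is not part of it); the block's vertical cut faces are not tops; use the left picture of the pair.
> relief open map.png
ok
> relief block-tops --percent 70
1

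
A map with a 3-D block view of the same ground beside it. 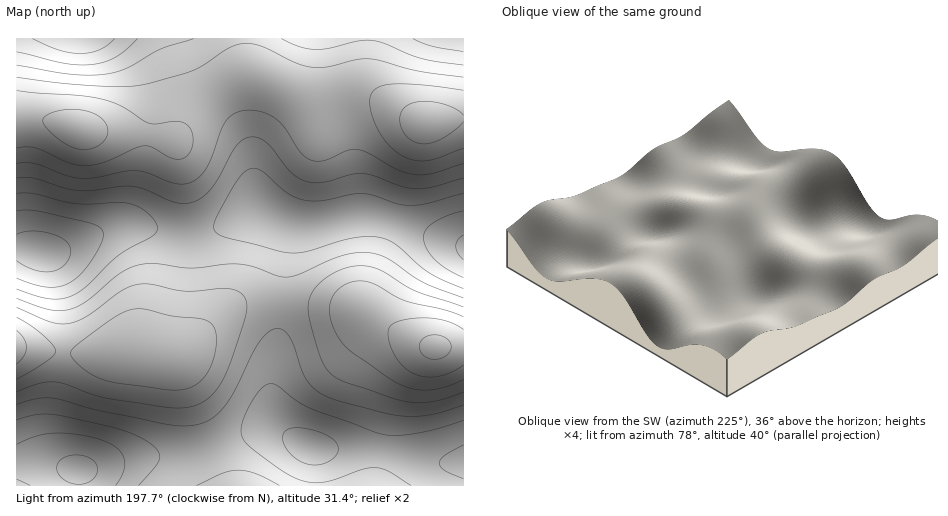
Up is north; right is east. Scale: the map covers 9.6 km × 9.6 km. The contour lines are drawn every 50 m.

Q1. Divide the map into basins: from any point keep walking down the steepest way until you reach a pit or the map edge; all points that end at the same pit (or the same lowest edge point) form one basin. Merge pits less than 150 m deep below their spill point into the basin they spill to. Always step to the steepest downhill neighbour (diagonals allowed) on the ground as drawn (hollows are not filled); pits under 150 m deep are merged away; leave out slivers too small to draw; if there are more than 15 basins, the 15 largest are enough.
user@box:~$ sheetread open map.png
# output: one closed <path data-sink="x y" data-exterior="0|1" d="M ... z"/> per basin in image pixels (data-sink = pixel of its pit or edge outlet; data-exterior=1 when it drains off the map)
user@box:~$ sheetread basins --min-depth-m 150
<path data-sink="426 123" data-exterior="0" d="M463 38l-446 0-1 209 24 6 13 0 48-21 18-6 21 0 35 8 24 0 25-8 32-15 4 0 17 9 18 6 25-1 31-9 23 0 89 30z"/><path data-sink="17 347" data-exterior="1" d="M260 211l-8 1-28 14-25 8-24 0-35-8-21 0-18 6-48 21-37-4 1 214 19 0 37 7 12 0 48-12 62-5 63-22 19 0 14 5-14-15-5-18 0-27 6-42 11-109z"/><path data-sink="435 347" data-exterior="0" d="M374 216l-23 0-38 10-25-2 1 13-7 45-4 52-6 42 0 27 5 18 18 19-11-6-17-4-22 5-50 18-62 5-48 12-12 0-37-7-19 0-1 22 447 1 1-240z"/>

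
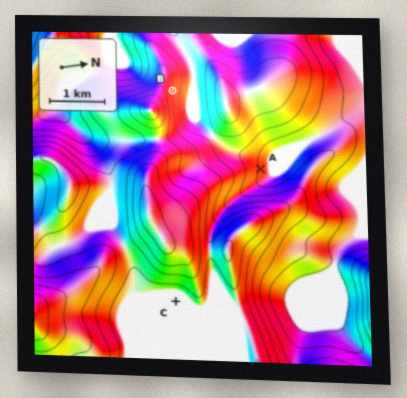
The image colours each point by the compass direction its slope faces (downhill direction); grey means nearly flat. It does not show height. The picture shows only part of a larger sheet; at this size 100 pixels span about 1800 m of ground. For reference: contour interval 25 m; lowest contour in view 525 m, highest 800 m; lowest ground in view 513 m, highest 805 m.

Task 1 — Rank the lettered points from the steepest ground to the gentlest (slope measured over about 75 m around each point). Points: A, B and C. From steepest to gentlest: B A C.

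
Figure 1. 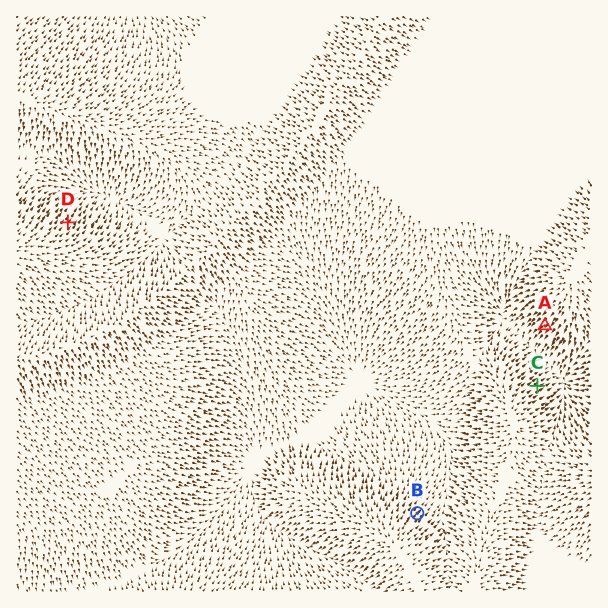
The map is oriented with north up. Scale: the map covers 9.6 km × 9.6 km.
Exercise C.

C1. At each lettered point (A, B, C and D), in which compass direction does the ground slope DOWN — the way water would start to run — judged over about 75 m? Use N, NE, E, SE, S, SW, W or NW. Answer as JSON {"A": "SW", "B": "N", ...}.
{"A": "SW", "B": "NE", "C": "NE", "D": "NE"}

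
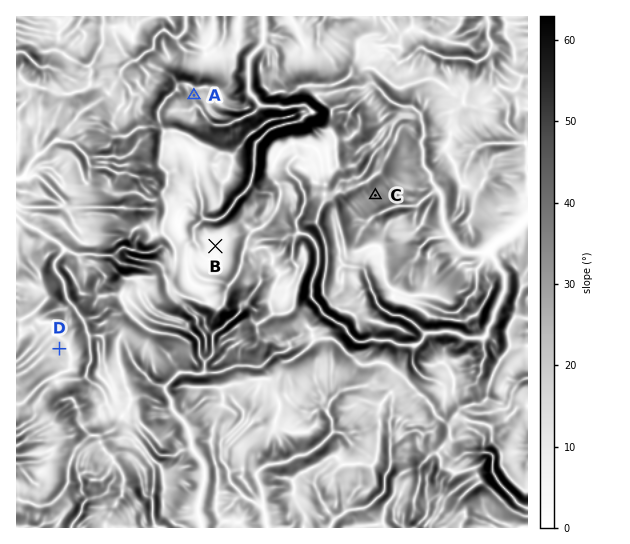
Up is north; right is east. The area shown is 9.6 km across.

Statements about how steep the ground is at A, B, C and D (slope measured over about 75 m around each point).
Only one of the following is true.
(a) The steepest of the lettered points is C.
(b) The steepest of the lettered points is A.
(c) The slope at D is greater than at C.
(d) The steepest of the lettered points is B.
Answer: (a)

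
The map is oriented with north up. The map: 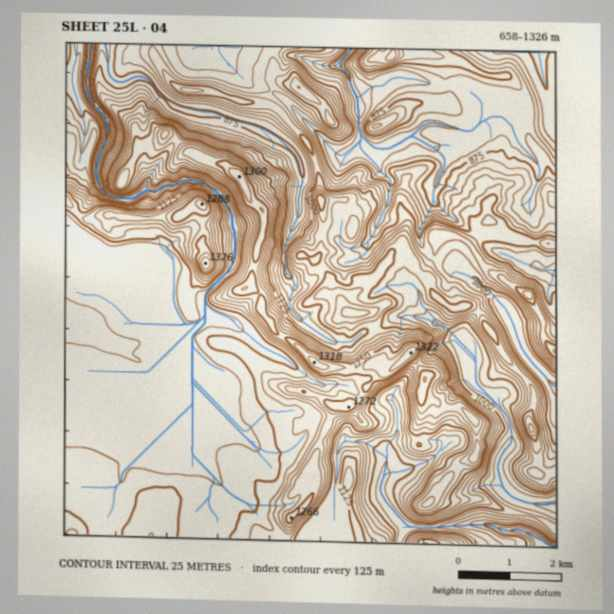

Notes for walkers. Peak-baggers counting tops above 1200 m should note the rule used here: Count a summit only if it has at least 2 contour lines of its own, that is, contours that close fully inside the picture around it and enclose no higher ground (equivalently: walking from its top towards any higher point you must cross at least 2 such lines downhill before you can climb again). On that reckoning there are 9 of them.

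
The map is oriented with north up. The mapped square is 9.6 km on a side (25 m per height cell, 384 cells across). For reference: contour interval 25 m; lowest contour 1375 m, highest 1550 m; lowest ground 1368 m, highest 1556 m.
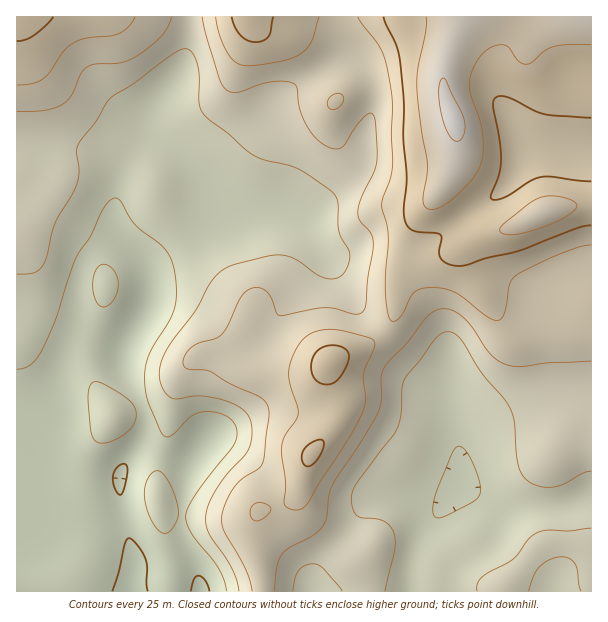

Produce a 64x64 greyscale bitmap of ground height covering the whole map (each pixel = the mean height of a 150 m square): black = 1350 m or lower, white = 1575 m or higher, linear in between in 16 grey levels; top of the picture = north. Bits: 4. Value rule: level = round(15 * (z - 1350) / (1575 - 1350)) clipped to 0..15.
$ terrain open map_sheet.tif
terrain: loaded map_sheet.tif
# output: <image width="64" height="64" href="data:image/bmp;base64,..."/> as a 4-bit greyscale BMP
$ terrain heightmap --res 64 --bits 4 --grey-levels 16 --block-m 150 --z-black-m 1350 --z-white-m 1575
<image width="64" height="64" href="data:image/bmp;base64,Qk12CAAAAAAAAHYAAAAoAAAAQAAAAEAAAAABAAQAAAAAAAAIAAATCwAAEwsAABAAAAAAAAAAAAAAABEREQAiIiIAMzMzAERERABVVVUAZmZmAHd3dwCIiIgAmZmZAKqqqgC7u7sAzMzMAN3d3QDu7u4A////ADMzMzMiIREiIiISJFZ3dlVEVVVVVURERERVVmZVVFVVMzMzMyIiESIjIiI0Vnd2VVVVVmZVRERERFVVZlVVVVUiIzMzMiIRIiMiIjRnd3ZVVVVmZmVERERERVVVVVVVVSIiIzMyIhEiMyIjRWeIdmVVVmZmZVRERERERVVVVVVVIiIiMzIiIiIzMzRWd4h3ZmZWZmZlVERERERERVVVVVUiIiIiIiIiIzMzRFZ4iId3ZmZmZmVURERERERFVVVVVSIiIiIiIiIjMzNFZ4iIiHd3ZlVmZVRERERERERVVVVVIiIiIiIiIjNDNEVniIiIiIdmVVVVREMzREREREVVVVUiIiIiIiIiNEM0RWeIiIiIh3ZVVVVEQzMzRERERERERCIiIiIiIiI0RDNFZ4iIiIiIdlVVRERDMzMzNEREREREIiIiIiIiI0RDM0VneIiImYh2VVVEREMzMzM0REREREQiIiIjIiIjNEMzNFZ3iIiZmHZVVURERDMzMzREVVVVRCIiIiMiIiI0MzM0VWd3iJmZh2VVVEREMzMzREVVVlVVIiIiMzIiIjMzIiNFZnd4mqmHZlVVRERDMzNERVZmZlUiIiIzMiIiMzMiIzRWZ3iaqph2VVVUREMzM0RFVmZmZiIiIjMzMiIzMyIiM0VneJqqqYdlVVVEQzM0RFVWZmZmIiIiMzMzMjMzMiIjRFZ4mqqph2ZVVUREMzREVVZmZmYiIiIzNEQzMzMyIiM0VniZmqqYdlVVREQzRERVVmZmZiIiIjM0REMzRDMiIzRWeImZqpmHZVVERDRERFVWZmZmIiIiM0REQzNEQzMzRWZ4iJmaqYdmVURERERFVVVmZmYiIiIzRERDNERERERVZneImZqpiHZVREREREVVVWZmZiIiIjNERDM0VVVVVWZneImZmqmYdlVEREREVVVVZmZmMzIiMzQzMzRWZmZmZ3d4iZqqqZh2VURERERVVWZmZmYzMyMzMzMjRVZmZnd3d4iJqqqpiHZVVERERVVmZmZmZjMzMzMzIiNFZnd3d3d3iImquqmIdmVURERFVmZmZmZmQzMzMzMiIzRWd3d3d3d4iaq7qph3ZVVERFVmd3d3d3dEMzMzMiIiNFZnd3d3d3iJqquqmId2VVRFVnd4d3d3d0RDMzMyIiIzRWd3d3d3d4iaqqmYiHdlVVVWeIiIiIiIREMzMzMiIiNFZmd3d3d3eImZmYiIh2ZVVWeIiIiIiIhERDMzMzIiIjRWZmd3d3d3iIiIiIiIdmVWd4iIiIiIiEREMzMzMiIiNEVmZ3d3d3d3d3d3iIh3Zmd4iIiIiIiIREQzMzMzIiIjRVZmd3d3d3d3dneImId3d4iZiIiIiIhEREMzMzMiIiNEVWZ3d3ZmZmZmZ4iYiHeImZmIiIiIiEREQzM0QzIiI0RVZmd3dmZmZmZniZmIiImZmYiIiIiIVVRDMzRDMiIzRFVWZmZmZlVVVmeJmZmZmZmZiIiIiIhVVUQzMzMyIjNERVVmZmZlVVVVZ4mZmZmqqpmYiIiIiFVVRDMzMzIjM0REVVVVVVVVVVVniZmZqqqqqZmYiIiIZVVEMzMzMjM0RERERVVVVVRFVWeImZqqqqqqqpmZiIhmVVRDMzMzMzREREREREVEREVVZniZmqqru7u7qqmZiGZVVEQzMzMzRERERERERERERVZneJqqqqu7u8u7uqmZZlVURDMzM0REREQzNERERERFVmeJmqqqqru8zMzLuqpVVVVEQzM0REREQzMzNEREREVmd4mau7uqq7vMzMzLu1VVVVRDMzRERERDMzM0RERERVZ4iaq8y7uqq7vMzMzLVVVVVEQzREREREMzNERERERVVniJmrzMy7qqq7zMzMtVVVVVRENEREREQzRERERERVVmd4mavMzMu6qqq7u7u1VVVVVEREREREREREREREVVVWZniJq8zczLqqqqqqqqVVVVVURERERERERERERVVVVmZmd4mrzN3Mu6qaqqqqlVVVVVVERERERERERFVVVVVmZmZniavM3dzLqpmZmZmVVVVVVURERERERERFVVVVZmZmZmeJq8zd3cuqmZmZmZVVVVVVRERERERERFVVVVZmZ3dmZ4mrzN3dy6qZmZmZlVVVVVVURERERERFVVVVZmZ3d3ZniavM3d3LqpmZmZmWZmZVVVVERERERVVVVVZmZ3d3dmeJq83e3cupmZmZmqZmZmZVVURERERFVVZmZmZniIh3d4mrzd7dy6mZqqqqp3d2ZmVVRERERFVWZmZmZneIiHd3iavN3ty6qqqqqqqnd3d2ZlVUREREVWZmZmZmd4iIh3eJrM3d3LqqqqqqqqiIh3dmVVVERERVZnd2ZmZ3iIiHd4m8zd3cuqqru7uqqIiId2ZmVVREREVmd3d3d3d4iId3ibzN3cy7u7u7u7qpmYh3dmZmVVRERWd4iHd3d3d3d3iKvM3dzLu7u7u7u7mZmId3d2ZmVURVZ4iIiIiHd3d3eJq8zd3Mu7vMy7u7uZmZiHd3d3ZlVVVniZmZmIh3d3d4mrvN3dzMvMzMu7u6qpmIiIiHd2ZVVniZqqqZmId3d4iau8zd3MzMzMzMzMqqqZmIiIiHdmVWeJqqqqmZiHd4iaq7zN3czMzMzMzMyqqqmZmZiIh3ZmZ4mqqqqZmIiIiZq7vM3d3MzMzMzMzKqqqpmZmYiHdmZnmqqqqpmYiIiJqru8zN3dzMzMzM3d"/>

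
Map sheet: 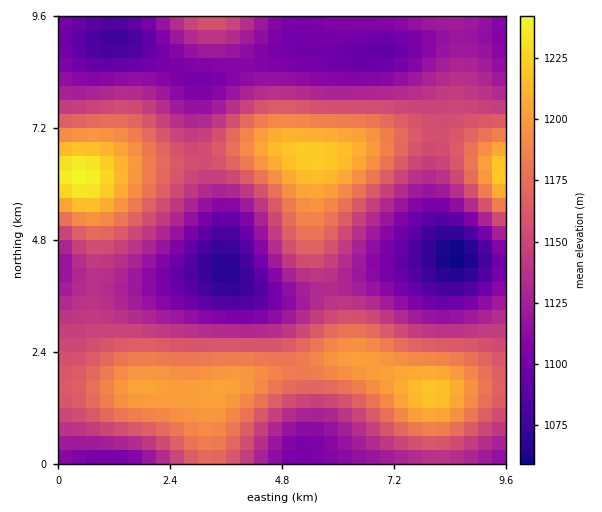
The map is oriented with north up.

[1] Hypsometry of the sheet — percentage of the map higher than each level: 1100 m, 88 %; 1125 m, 66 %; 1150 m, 45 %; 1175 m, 26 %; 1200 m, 10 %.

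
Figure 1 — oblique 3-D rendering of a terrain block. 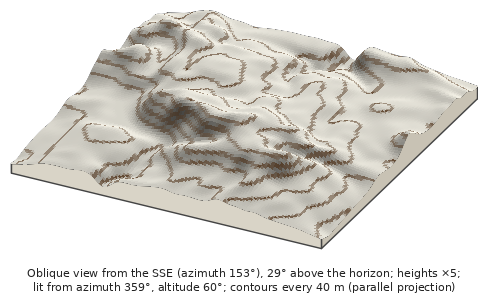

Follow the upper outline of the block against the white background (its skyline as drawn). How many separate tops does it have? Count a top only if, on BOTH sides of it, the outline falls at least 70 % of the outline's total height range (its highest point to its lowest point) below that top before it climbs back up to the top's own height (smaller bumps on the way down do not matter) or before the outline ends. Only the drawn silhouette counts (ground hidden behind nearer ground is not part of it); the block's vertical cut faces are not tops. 0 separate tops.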